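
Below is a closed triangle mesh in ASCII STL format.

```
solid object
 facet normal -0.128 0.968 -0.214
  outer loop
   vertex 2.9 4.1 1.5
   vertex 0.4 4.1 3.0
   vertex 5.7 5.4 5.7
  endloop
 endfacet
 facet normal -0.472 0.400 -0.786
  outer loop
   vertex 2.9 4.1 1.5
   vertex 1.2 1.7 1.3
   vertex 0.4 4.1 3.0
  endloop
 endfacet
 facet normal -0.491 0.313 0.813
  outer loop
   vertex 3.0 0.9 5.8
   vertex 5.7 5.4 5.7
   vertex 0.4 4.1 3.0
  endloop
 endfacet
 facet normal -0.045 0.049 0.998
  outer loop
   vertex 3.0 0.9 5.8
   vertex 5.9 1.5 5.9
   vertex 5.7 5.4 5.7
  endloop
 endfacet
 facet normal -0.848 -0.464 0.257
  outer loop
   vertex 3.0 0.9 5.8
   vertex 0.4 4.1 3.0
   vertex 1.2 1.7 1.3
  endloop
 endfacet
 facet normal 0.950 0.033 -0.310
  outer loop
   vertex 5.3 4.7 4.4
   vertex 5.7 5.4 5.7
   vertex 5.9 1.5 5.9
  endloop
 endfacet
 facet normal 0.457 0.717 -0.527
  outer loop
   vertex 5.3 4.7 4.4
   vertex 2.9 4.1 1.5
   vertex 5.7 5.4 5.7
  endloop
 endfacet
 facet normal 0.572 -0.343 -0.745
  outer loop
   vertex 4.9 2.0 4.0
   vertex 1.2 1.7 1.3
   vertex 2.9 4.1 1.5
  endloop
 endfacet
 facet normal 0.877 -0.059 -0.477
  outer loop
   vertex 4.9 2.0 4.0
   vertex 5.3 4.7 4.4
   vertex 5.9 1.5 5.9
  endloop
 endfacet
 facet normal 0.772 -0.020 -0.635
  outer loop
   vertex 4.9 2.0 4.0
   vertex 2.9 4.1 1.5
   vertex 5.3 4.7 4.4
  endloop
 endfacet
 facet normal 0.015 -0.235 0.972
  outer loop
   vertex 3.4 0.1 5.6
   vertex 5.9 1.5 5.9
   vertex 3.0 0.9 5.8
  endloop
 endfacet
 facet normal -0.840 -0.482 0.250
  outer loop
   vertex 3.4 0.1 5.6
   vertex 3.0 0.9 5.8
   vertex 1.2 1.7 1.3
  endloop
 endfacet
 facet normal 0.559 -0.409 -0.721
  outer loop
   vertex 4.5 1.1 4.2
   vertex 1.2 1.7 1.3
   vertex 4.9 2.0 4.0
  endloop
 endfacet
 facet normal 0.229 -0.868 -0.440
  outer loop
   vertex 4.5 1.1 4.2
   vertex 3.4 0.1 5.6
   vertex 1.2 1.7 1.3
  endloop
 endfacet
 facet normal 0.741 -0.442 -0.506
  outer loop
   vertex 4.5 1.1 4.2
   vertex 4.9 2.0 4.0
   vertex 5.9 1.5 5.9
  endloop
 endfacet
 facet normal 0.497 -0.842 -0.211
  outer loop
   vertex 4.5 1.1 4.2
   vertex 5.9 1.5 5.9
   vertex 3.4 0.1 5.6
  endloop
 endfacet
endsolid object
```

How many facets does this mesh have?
16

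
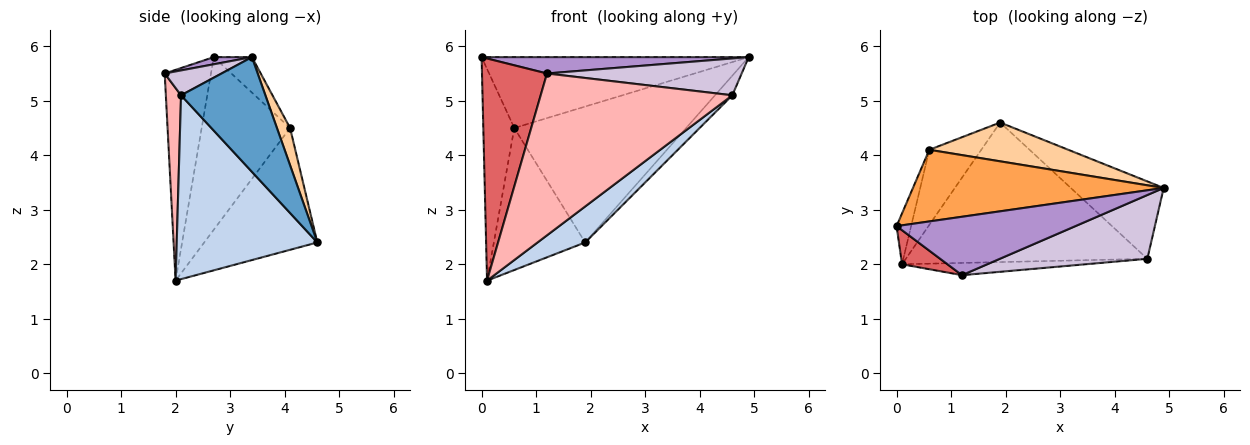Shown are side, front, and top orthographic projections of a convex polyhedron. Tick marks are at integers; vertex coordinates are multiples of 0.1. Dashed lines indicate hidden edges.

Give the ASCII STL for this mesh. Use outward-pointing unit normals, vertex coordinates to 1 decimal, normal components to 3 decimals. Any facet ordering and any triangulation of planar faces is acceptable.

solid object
 facet normal 0.767 0.158 -0.622
  outer loop
   vertex 4.6 2.1 5.1
   vertex 1.9 4.6 2.4
   vertex 4.9 3.4 5.8
  endloop
 endfacet
 facet normal 0.593 -0.201 -0.779
  outer loop
   vertex 4.6 2.1 5.1
   vertex 0.1 2.0 1.7
   vertex 1.9 4.6 2.4
  endloop
 endfacet
 facet normal -0.100 0.700 0.707
  outer loop
   vertex 0.6 4.1 4.5
   vertex 0.0 2.7 5.8
   vertex 4.9 3.4 5.8
  endloop
 endfacet
 facet normal 0.073 0.959 0.274
  outer loop
   vertex 0.6 4.1 4.5
   vertex 4.9 3.4 5.8
   vertex 1.9 4.6 2.4
  endloop
 endfacet
 facet normal -0.941 0.330 -0.079
  outer loop
   vertex 0.6 4.1 4.5
   vertex 0.1 2.0 1.7
   vertex 0.0 2.7 5.8
  endloop
 endfacet
 facet normal -0.738 0.596 -0.315
  outer loop
   vertex 0.6 4.1 4.5
   vertex 1.9 4.6 2.4
   vertex 0.1 2.0 1.7
  endloop
 endfacet
 facet normal -0.575 -0.808 0.124
  outer loop
   vertex 1.2 1.8 5.5
   vertex 0.0 2.7 5.8
   vertex 0.1 2.0 1.7
  endloop
 endfacet
 facet normal 0.079 -0.994 -0.075
  outer loop
   vertex 1.2 1.8 5.5
   vertex 0.1 2.0 1.7
   vertex 4.6 2.1 5.1
  endloop
 endfacet
 facet normal 0.038 -0.269 0.962
  outer loop
   vertex 1.2 1.8 5.5
   vertex 4.9 3.4 5.8
   vertex 0.0 2.7 5.8
  endloop
 endfacet
 facet normal 0.144 -0.495 0.857
  outer loop
   vertex 1.2 1.8 5.5
   vertex 4.6 2.1 5.1
   vertex 4.9 3.4 5.8
  endloop
 endfacet
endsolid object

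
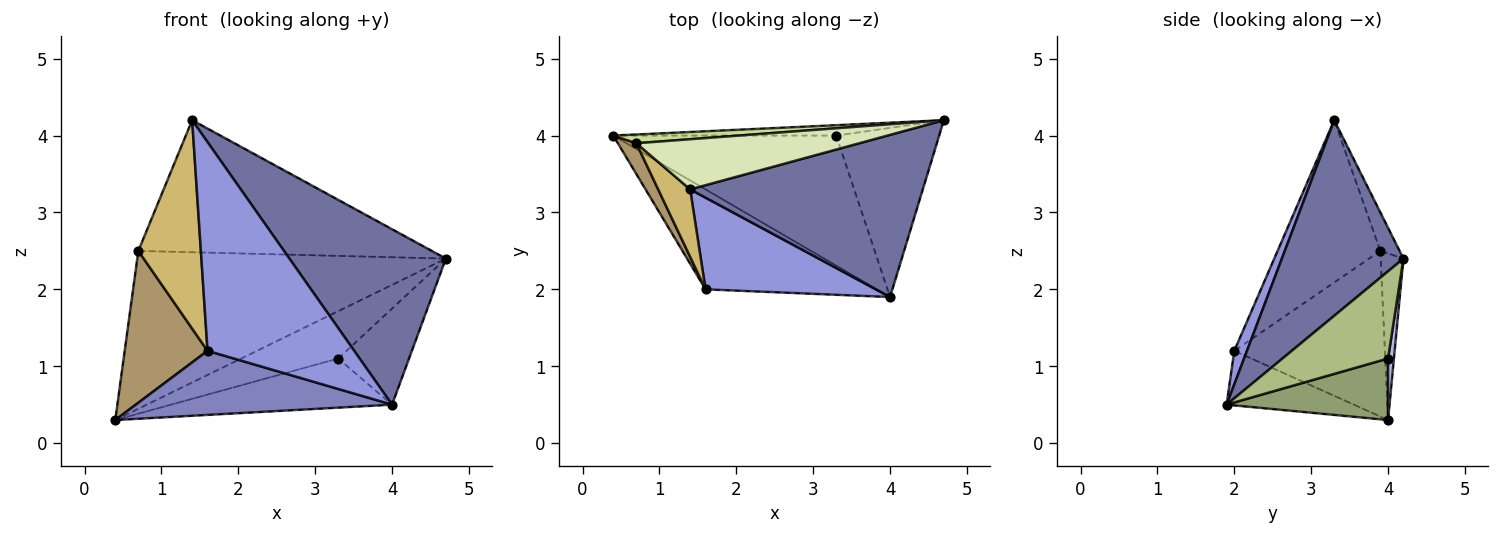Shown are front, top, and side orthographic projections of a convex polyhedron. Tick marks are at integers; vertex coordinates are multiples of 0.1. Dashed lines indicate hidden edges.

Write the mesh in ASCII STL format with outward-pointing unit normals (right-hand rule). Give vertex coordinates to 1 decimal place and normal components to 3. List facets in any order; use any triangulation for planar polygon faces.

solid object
 facet normal 0.496 -0.638 0.590
  outer loop
   vertex 1.4 3.3 4.2
   vertex 4.0 1.9 0.5
   vertex 4.7 4.2 2.4
  endloop
 endfacet
 facet normal -0.259 -0.521 -0.813
  outer loop
   vertex 1.6 2.0 1.2
   vertex 0.4 4.0 0.3
   vertex 4.0 1.9 0.5
  endloop
 endfacet
 facet normal 0.079 -0.913 0.401
  outer loop
   vertex 1.6 2.0 1.2
   vertex 4.0 1.9 0.5
   vertex 1.4 3.3 4.2
  endloop
 endfacet
 facet normal 0.059 0.975 -0.213
  outer loop
   vertex 3.3 4.0 1.1
   vertex 0.4 4.0 0.3
   vertex 4.7 4.2 2.4
  endloop
 endfacet
 facet normal 0.250 0.342 -0.906
  outer loop
   vertex 3.3 4.0 1.1
   vertex 4.0 1.9 0.5
   vertex 0.4 4.0 0.3
  endloop
 endfacet
 facet normal 0.593 0.398 -0.700
  outer loop
   vertex 3.3 4.0 1.1
   vertex 4.7 4.2 2.4
   vertex 4.0 1.9 0.5
  endloop
 endfacet
 facet normal -0.073 0.996 0.055
  outer loop
   vertex 0.7 3.9 2.5
   vertex 4.7 4.2 2.4
   vertex 0.4 4.0 0.3
  endloop
 endfacet
 facet normal -0.061 0.933 0.354
  outer loop
   vertex 0.7 3.9 2.5
   vertex 1.4 3.3 4.2
   vertex 4.7 4.2 2.4
  endloop
 endfacet
 facet normal -0.872 -0.480 0.097
  outer loop
   vertex 0.7 3.9 2.5
   vertex 0.4 4.0 0.3
   vertex 1.6 2.0 1.2
  endloop
 endfacet
 facet normal -0.842 -0.513 0.166
  outer loop
   vertex 0.7 3.9 2.5
   vertex 1.6 2.0 1.2
   vertex 1.4 3.3 4.2
  endloop
 endfacet
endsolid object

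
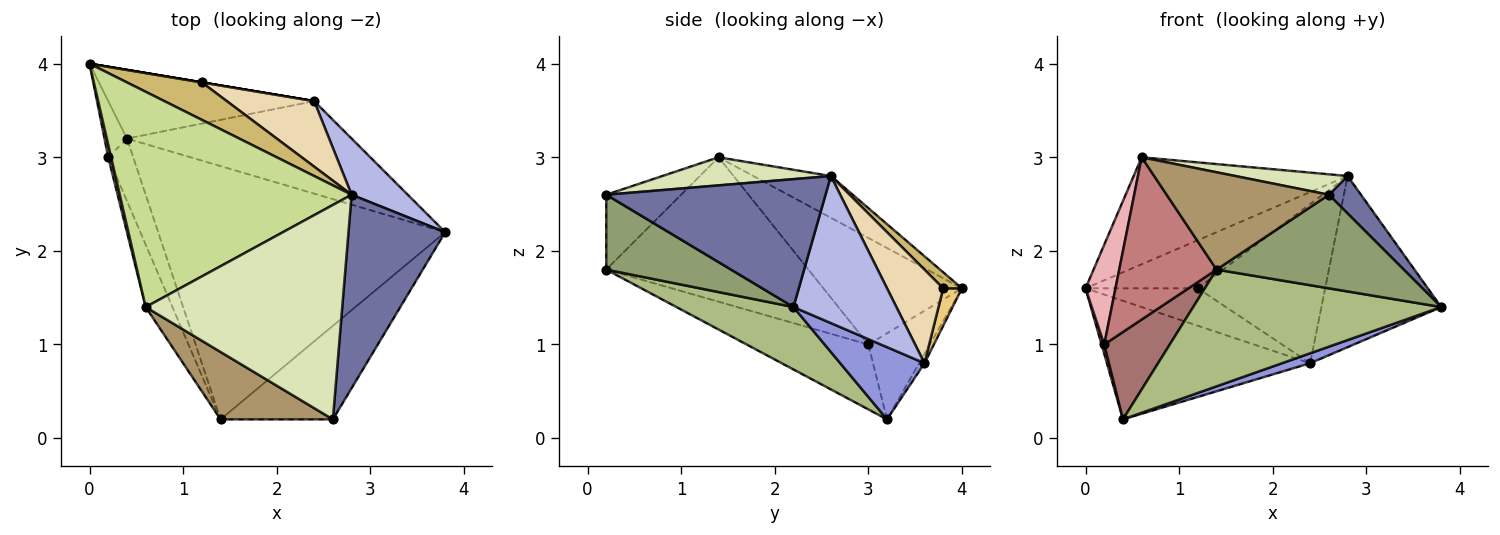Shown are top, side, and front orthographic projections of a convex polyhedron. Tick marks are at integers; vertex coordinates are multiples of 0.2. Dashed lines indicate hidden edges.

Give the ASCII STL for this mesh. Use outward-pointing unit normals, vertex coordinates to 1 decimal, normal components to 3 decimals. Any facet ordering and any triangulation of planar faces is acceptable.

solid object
 facet normal 0.792 -0.116 0.599
  outer loop
   vertex 2.8 2.6 2.8
   vertex 2.6 0.2 2.6
   vertex 3.8 2.2 1.4
  endloop
 endfacet
 facet normal -0.023 0.865 -0.501
  outer loop
   vertex 2.4 3.6 0.8
   vertex 0.4 3.2 0.2
   vertex 0.0 4.0 1.6
  endloop
 endfacet
 facet normal 0.304 -0.101 -0.947
  outer loop
   vertex 2.4 3.6 0.8
   vertex 3.8 2.2 1.4
   vertex 0.4 3.2 0.2
  endloop
 endfacet
 facet normal 0.632 0.736 0.241
  outer loop
   vertex 2.4 3.6 0.8
   vertex 2.8 2.6 2.8
   vertex 3.8 2.2 1.4
  endloop
 endfacet
 facet normal 0.426 -0.640 -0.640
  outer loop
   vertex 1.4 0.2 1.8
   vertex 3.8 2.2 1.4
   vertex 2.6 0.2 2.6
  endloop
 endfacet
 facet normal 0.194 -0.411 -0.891
  outer loop
   vertex 1.4 0.2 1.8
   vertex 0.4 3.2 0.2
   vertex 3.8 2.2 1.4
  endloop
 endfacet
 facet normal -0.159 0.439 0.884
  outer loop
   vertex 0.6 1.4 3.0
   vertex 2.8 2.6 2.8
   vertex 0.0 4.0 1.6
  endloop
 endfacet
 facet normal 0.141 -0.094 0.986
  outer loop
   vertex 0.6 1.4 3.0
   vertex 2.6 0.2 2.6
   vertex 2.8 2.6 2.8
  endloop
 endfacet
 facet normal -0.355 -0.769 0.532
  outer loop
   vertex 0.6 1.4 3.0
   vertex 1.4 0.2 1.8
   vertex 2.6 0.2 2.6
  endloop
 endfacet
 facet normal 0.130 0.783 0.609
  outer loop
   vertex 1.2 3.8 1.6
   vertex 0.0 4.0 1.6
   vertex 2.8 2.6 2.8
  endloop
 endfacet
 facet normal 0.164 0.986 0.000
  outer loop
   vertex 1.2 3.8 1.6
   vertex 2.4 3.6 0.8
   vertex 0.0 4.0 1.6
  endloop
 endfacet
 facet normal 0.378 0.856 0.353
  outer loop
   vertex 1.2 3.8 1.6
   vertex 2.8 2.6 2.8
   vertex 2.4 3.6 0.8
  endloop
 endfacet
 facet normal -0.834 -0.449 -0.321
  outer loop
   vertex 0.2 3.0 1.0
   vertex 0.4 3.2 0.2
   vertex 1.4 0.2 1.8
  endloop
 endfacet
 facet normal -0.889 -0.428 -0.165
  outer loop
   vertex 0.2 3.0 1.0
   vertex 1.4 0.2 1.8
   vertex 0.6 1.4 3.0
  endloop
 endfacet
 facet normal -0.967 -0.042 -0.252
  outer loop
   vertex 0.2 3.0 1.0
   vertex 0.0 4.0 1.6
   vertex 0.4 3.2 0.2
  endloop
 endfacet
 facet normal -0.977 -0.211 0.026
  outer loop
   vertex 0.2 3.0 1.0
   vertex 0.6 1.4 3.0
   vertex 0.0 4.0 1.6
  endloop
 endfacet
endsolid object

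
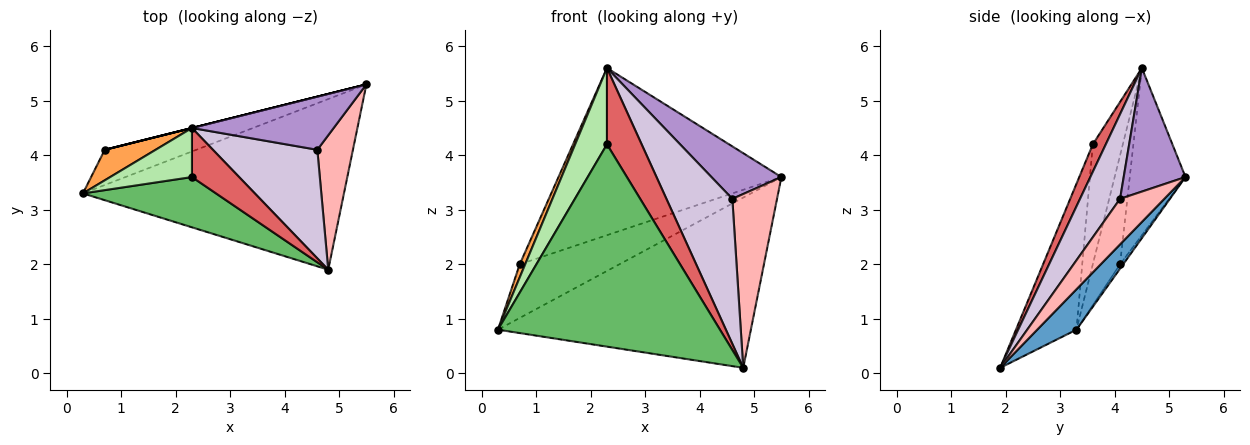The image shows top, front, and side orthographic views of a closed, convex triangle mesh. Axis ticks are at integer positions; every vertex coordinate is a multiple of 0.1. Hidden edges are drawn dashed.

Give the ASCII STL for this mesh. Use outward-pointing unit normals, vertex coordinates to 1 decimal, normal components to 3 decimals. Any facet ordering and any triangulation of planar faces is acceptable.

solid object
 facet normal 0.109 0.702 -0.704
  outer loop
   vertex 4.8 1.9 0.1
   vertex 0.3 3.3 0.8
   vertex 5.5 5.3 3.6
  endloop
 endfacet
 facet normal -0.026 0.836 -0.548
  outer loop
   vertex 0.7 4.1 2.0
   vertex 5.5 5.3 3.6
   vertex 0.3 3.3 0.8
  endloop
 endfacet
 facet normal -0.892 -0.178 0.416
  outer loop
   vertex 0.7 4.1 2.0
   vertex 0.3 3.3 0.8
   vertex 2.3 4.5 5.6
  endloop
 endfacet
 facet normal -0.243 0.970 0.000
  outer loop
   vertex 0.7 4.1 2.0
   vertex 2.3 4.5 5.6
   vertex 5.5 5.3 3.6
  endloop
 endfacet
 facet normal -0.256 -0.938 0.233
  outer loop
   vertex 2.3 3.6 4.2
   vertex 0.3 3.3 0.8
   vertex 4.8 1.9 0.1
  endloop
 endfacet
 facet normal -0.621 -0.659 0.424
  outer loop
   vertex 2.3 3.6 4.2
   vertex 2.3 4.5 5.6
   vertex 0.3 3.3 0.8
  endloop
 endfacet
 facet normal 0.300 -0.802 0.516
  outer loop
   vertex 2.3 3.6 4.2
   vertex 4.8 1.9 0.1
   vertex 2.3 4.5 5.6
  endloop
 endfacet
 facet normal 0.616 -0.623 0.482
  outer loop
   vertex 4.6 4.1 3.2
   vertex 4.8 1.9 0.1
   vertex 5.5 5.3 3.6
  endloop
 endfacet
 facet normal 0.527 -0.597 0.605
  outer loop
   vertex 4.6 4.1 3.2
   vertex 5.5 5.3 3.6
   vertex 2.3 4.5 5.6
  endloop
 endfacet
 facet normal 0.437 -0.720 0.539
  outer loop
   vertex 4.6 4.1 3.2
   vertex 2.3 4.5 5.6
   vertex 4.8 1.9 0.1
  endloop
 endfacet
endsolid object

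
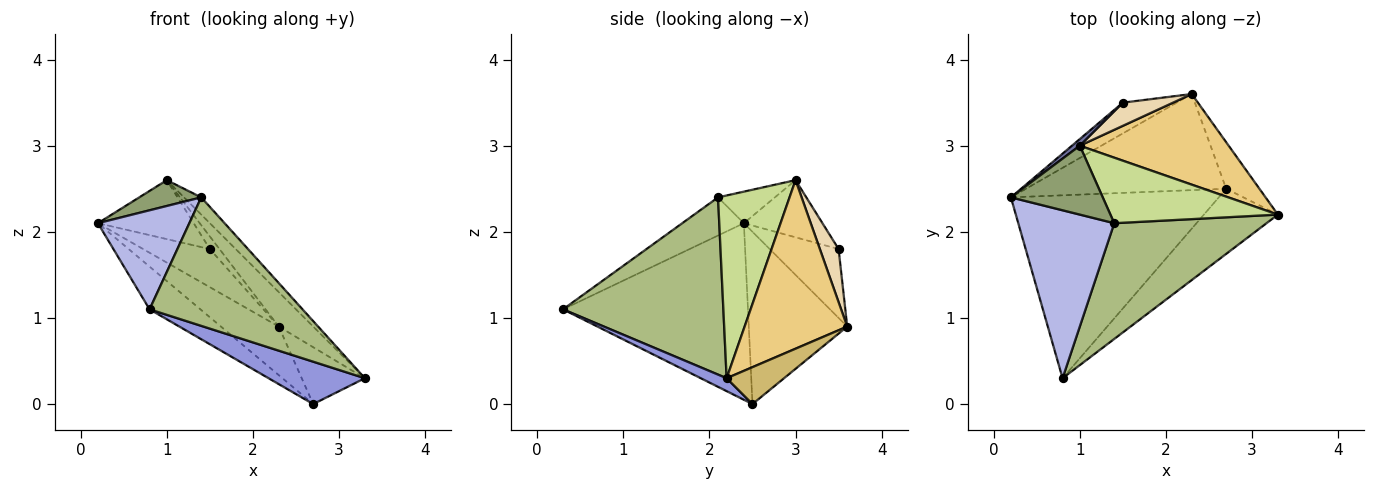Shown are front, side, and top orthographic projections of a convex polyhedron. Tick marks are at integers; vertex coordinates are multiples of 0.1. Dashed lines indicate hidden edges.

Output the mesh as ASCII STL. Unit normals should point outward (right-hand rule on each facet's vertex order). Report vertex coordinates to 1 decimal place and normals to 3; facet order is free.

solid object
 facet normal -0.632 0.770 0.087
  outer loop
   vertex 1.5 3.5 1.8
   vertex 0.2 2.4 2.1
   vertex 1.0 3.0 2.6
  endloop
 endfacet
 facet normal -0.637 0.175 -0.750
  outer loop
   vertex 2.7 2.5 0.0
   vertex 0.8 0.3 1.1
   vertex 0.2 2.4 2.1
  endloop
 endfacet
 facet normal 0.145 -0.540 -0.829
  outer loop
   vertex 2.7 2.5 0.0
   vertex 3.3 2.2 0.3
   vertex 0.8 0.3 1.1
  endloop
 endfacet
 facet normal -0.324 -0.481 0.815
  outer loop
   vertex 1.4 2.1 2.4
   vertex 0.2 2.4 2.1
   vertex 0.8 0.3 1.1
  endloop
 endfacet
 facet normal -0.306 -0.334 0.891
  outer loop
   vertex 1.4 2.1 2.4
   vertex 1.0 3.0 2.6
   vertex 0.2 2.4 2.1
  endloop
 endfacet
 facet normal 0.614 -0.586 0.528
  outer loop
   vertex 1.4 2.1 2.4
   vertex 0.8 0.3 1.1
   vertex 3.3 2.2 0.3
  endloop
 endfacet
 facet normal 0.726 0.175 0.665
  outer loop
   vertex 1.4 2.1 2.4
   vertex 3.3 2.2 0.3
   vertex 1.0 3.0 2.6
  endloop
 endfacet
 facet normal -0.626 0.607 -0.489
  outer loop
   vertex 2.3 3.6 0.9
   vertex 0.2 2.4 2.1
   vertex 1.5 3.5 1.8
  endloop
 endfacet
 facet normal -0.609 0.358 -0.708
  outer loop
   vertex 2.3 3.6 0.9
   vertex 2.7 2.5 0.0
   vertex 0.2 2.4 2.1
  endloop
 endfacet
 facet normal 0.575 0.633 -0.518
  outer loop
   vertex 2.3 3.6 0.9
   vertex 3.3 2.2 0.3
   vertex 2.7 2.5 0.0
  endloop
 endfacet
 facet normal 0.727 0.244 0.642
  outer loop
   vertex 2.3 3.6 0.9
   vertex 1.0 3.0 2.6
   vertex 3.3 2.2 0.3
  endloop
 endfacet
 facet normal 0.681 0.350 0.644
  outer loop
   vertex 2.3 3.6 0.9
   vertex 1.5 3.5 1.8
   vertex 1.0 3.0 2.6
  endloop
 endfacet
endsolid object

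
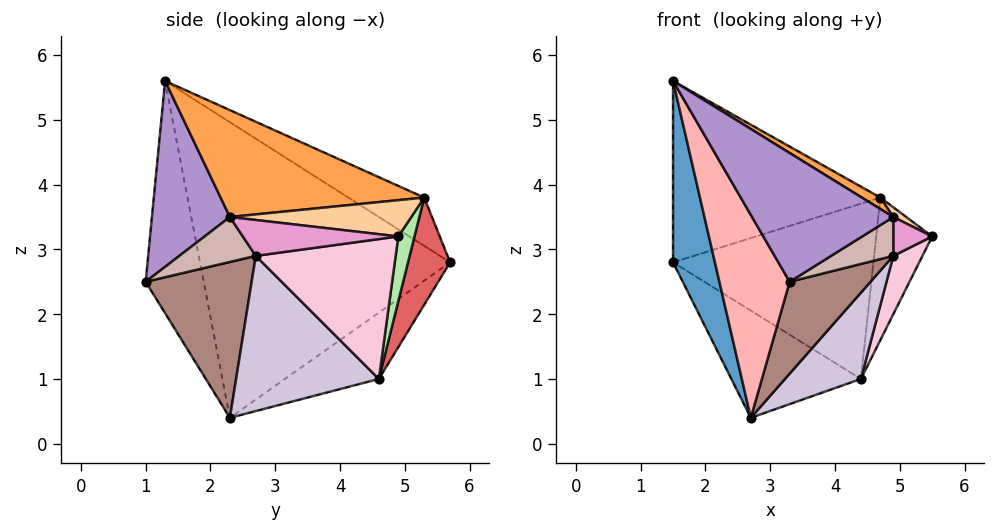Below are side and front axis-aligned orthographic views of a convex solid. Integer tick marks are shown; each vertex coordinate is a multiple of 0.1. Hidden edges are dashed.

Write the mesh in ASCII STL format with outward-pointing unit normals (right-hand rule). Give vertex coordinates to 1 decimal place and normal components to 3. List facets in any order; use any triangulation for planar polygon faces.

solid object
 facet normal -0.955 -0.160 -0.251
  outer loop
   vertex 2.7 2.3 0.4
   vertex 1.5 1.3 5.6
   vertex 1.5 5.7 2.8
  endloop
 endfacet
 facet normal -0.193 0.527 0.828
  outer loop
   vertex 4.7 5.3 3.8
   vertex 1.5 5.7 2.8
   vertex 1.5 1.3 5.6
  endloop
 endfacet
 facet normal 0.535 -0.049 0.843
  outer loop
   vertex 4.7 5.3 3.8
   vertex 1.5 1.3 5.6
   vertex 4.9 2.3 3.5
  endloop
 endfacet
 facet normal 0.586 -0.042 0.809
  outer loop
   vertex 4.7 5.3 3.8
   vertex 4.9 2.3 3.5
   vertex 5.5 4.9 3.2
  endloop
 endfacet
 facet normal -0.335 0.462 -0.821
  outer loop
   vertex 4.4 4.6 1.0
   vertex 2.7 2.3 0.4
   vertex 1.5 5.7 2.8
  endloop
 endfacet
 facet normal 0.268 0.927 -0.261
  outer loop
   vertex 4.4 4.6 1.0
   vertex 4.7 5.3 3.8
   vertex 5.5 4.9 3.2
  endloop
 endfacet
 facet normal 0.199 0.946 -0.258
  outer loop
   vertex 4.4 4.6 1.0
   vertex 1.5 5.7 2.8
   vertex 4.7 5.3 3.8
  endloop
 endfacet
 facet normal -0.611 -0.739 -0.283
  outer loop
   vertex 3.3 1.0 2.5
   vertex 1.5 1.3 5.6
   vertex 2.7 2.3 0.4
  endloop
 endfacet
 facet normal 0.454 -0.822 0.343
  outer loop
   vertex 3.3 1.0 2.5
   vertex 4.9 2.3 3.5
   vertex 1.5 1.3 5.6
  endloop
 endfacet
 facet normal 0.723 -0.384 -0.574
  outer loop
   vertex 4.9 2.7 2.9
   vertex 2.7 2.3 0.4
   vertex 4.4 4.6 1.0
  endloop
 endfacet
 facet normal 0.681 -0.519 -0.516
  outer loop
   vertex 4.9 2.7 2.9
   vertex 3.3 1.0 2.5
   vertex 2.7 2.3 0.4
  endloop
 endfacet
 facet normal 0.715 -0.582 -0.388
  outer loop
   vertex 4.9 2.7 2.9
   vertex 4.9 2.3 3.5
   vertex 3.3 1.0 2.5
  endloop
 endfacet
 facet normal 0.958 -0.239 -0.160
  outer loop
   vertex 4.9 2.7 2.9
   vertex 5.5 4.9 3.2
   vertex 4.9 2.3 3.5
  endloop
 endfacet
 facet normal 0.889 -0.185 -0.419
  outer loop
   vertex 4.9 2.7 2.9
   vertex 4.4 4.6 1.0
   vertex 5.5 4.9 3.2
  endloop
 endfacet
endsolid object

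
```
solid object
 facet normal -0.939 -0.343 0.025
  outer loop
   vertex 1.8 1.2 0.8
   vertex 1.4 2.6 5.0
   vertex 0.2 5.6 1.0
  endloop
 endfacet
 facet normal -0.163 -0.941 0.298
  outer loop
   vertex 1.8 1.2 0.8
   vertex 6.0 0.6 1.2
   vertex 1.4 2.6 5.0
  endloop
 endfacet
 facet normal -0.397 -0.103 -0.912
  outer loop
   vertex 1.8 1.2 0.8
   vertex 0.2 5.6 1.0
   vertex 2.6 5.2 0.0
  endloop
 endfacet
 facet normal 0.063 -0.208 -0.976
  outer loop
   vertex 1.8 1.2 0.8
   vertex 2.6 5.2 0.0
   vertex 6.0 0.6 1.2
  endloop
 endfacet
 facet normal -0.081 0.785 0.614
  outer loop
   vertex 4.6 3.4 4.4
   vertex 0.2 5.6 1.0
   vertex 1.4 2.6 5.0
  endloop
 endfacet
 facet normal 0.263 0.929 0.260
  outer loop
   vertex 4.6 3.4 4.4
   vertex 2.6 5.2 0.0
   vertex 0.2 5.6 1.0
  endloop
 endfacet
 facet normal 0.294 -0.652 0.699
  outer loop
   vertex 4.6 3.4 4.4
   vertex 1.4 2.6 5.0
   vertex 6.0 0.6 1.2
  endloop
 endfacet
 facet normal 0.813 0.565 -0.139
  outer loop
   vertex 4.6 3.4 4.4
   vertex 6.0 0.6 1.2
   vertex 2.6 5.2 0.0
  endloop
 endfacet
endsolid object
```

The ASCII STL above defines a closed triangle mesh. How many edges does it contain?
12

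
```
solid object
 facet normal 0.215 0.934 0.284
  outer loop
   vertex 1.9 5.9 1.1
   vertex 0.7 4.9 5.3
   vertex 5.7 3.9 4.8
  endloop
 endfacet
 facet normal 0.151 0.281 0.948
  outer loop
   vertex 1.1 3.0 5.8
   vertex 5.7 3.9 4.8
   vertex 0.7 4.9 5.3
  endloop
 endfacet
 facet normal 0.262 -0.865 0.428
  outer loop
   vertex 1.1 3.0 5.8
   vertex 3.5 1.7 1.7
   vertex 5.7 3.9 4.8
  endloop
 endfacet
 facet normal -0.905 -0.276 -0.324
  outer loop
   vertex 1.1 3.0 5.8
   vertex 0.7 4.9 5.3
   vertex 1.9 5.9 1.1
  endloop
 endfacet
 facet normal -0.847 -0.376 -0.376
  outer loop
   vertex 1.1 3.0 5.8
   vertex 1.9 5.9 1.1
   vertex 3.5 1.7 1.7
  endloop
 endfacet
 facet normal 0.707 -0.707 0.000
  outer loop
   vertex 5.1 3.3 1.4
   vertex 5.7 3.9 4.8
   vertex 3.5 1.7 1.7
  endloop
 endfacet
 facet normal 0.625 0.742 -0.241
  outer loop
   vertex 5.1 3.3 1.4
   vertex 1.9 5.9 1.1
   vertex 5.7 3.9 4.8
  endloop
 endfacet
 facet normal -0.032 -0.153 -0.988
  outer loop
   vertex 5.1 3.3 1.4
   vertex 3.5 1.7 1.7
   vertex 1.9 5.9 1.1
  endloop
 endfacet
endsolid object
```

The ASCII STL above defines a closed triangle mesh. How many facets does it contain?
8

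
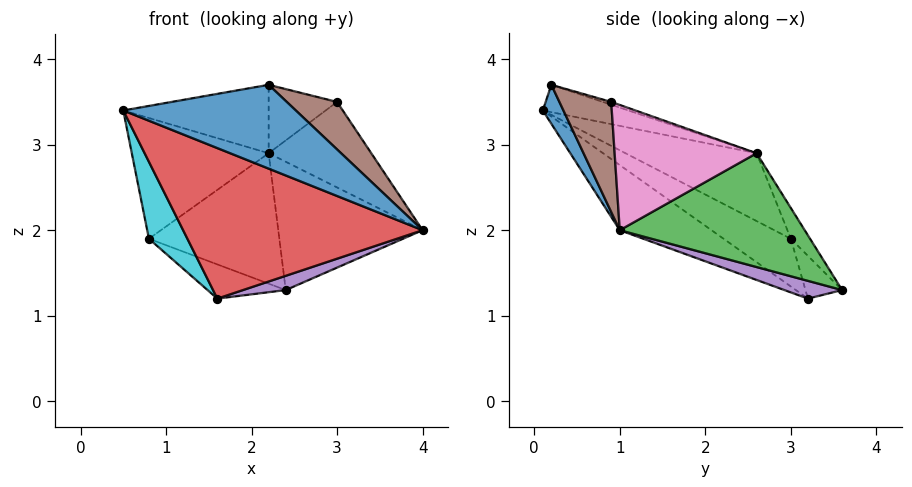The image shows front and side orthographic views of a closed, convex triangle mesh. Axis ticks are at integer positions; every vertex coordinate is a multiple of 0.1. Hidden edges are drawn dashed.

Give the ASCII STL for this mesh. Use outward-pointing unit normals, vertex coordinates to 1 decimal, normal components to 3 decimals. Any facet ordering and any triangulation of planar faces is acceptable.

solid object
 facet normal 0.112 -0.940 -0.323
  outer loop
   vertex 2.2 0.2 3.7
   vertex 0.5 0.1 3.4
   vertex 4.0 1.0 2.0
  endloop
 endfacet
 facet normal -0.183 0.311 0.933
  outer loop
   vertex 2.2 2.6 2.9
   vertex 0.5 0.1 3.4
   vertex 2.2 0.2 3.7
  endloop
 endfacet
 facet normal 0.710 0.554 0.435
  outer loop
   vertex 2.2 2.6 2.9
   vertex 4.0 1.0 2.0
   vertex 2.4 3.6 1.3
  endloop
 endfacet
 facet normal -0.199 -0.519 -0.831
  outer loop
   vertex 1.6 3.2 1.2
   vertex 4.0 1.0 2.0
   vertex 0.5 0.1 3.4
  endloop
 endfacet
 facet normal 0.193 -0.143 -0.971
  outer loop
   vertex 1.6 3.2 1.2
   vertex 2.4 3.6 1.3
   vertex 4.0 1.0 2.0
  endloop
 endfacet
 facet normal 0.659 -0.639 0.396
  outer loop
   vertex 3.0 0.9 3.5
   vertex 2.2 0.2 3.7
   vertex 4.0 1.0 2.0
  endloop
 endfacet
 facet normal 0.701 0.507 0.501
  outer loop
   vertex 3.0 0.9 3.5
   vertex 4.0 1.0 2.0
   vertex 2.2 2.6 2.9
  endloop
 endfacet
 facet normal -0.039 0.316 0.948
  outer loop
   vertex 3.0 0.9 3.5
   vertex 2.2 2.6 2.9
   vertex 2.2 0.2 3.7
  endloop
 endfacet
 facet normal -0.431 0.449 0.783
  outer loop
   vertex 0.8 3.0 1.9
   vertex 0.5 0.1 3.4
   vertex 2.2 2.6 2.9
  endloop
 endfacet
 facet normal -0.574 -0.329 -0.750
  outer loop
   vertex 0.8 3.0 1.9
   vertex 1.6 3.2 1.2
   vertex 0.5 0.1 3.4
  endloop
 endfacet
 facet normal -0.125 0.848 0.515
  outer loop
   vertex 0.8 3.0 1.9
   vertex 2.2 2.6 2.9
   vertex 2.4 3.6 1.3
  endloop
 endfacet
 facet normal -0.414 0.883 -0.221
  outer loop
   vertex 0.8 3.0 1.9
   vertex 2.4 3.6 1.3
   vertex 1.6 3.2 1.2
  endloop
 endfacet
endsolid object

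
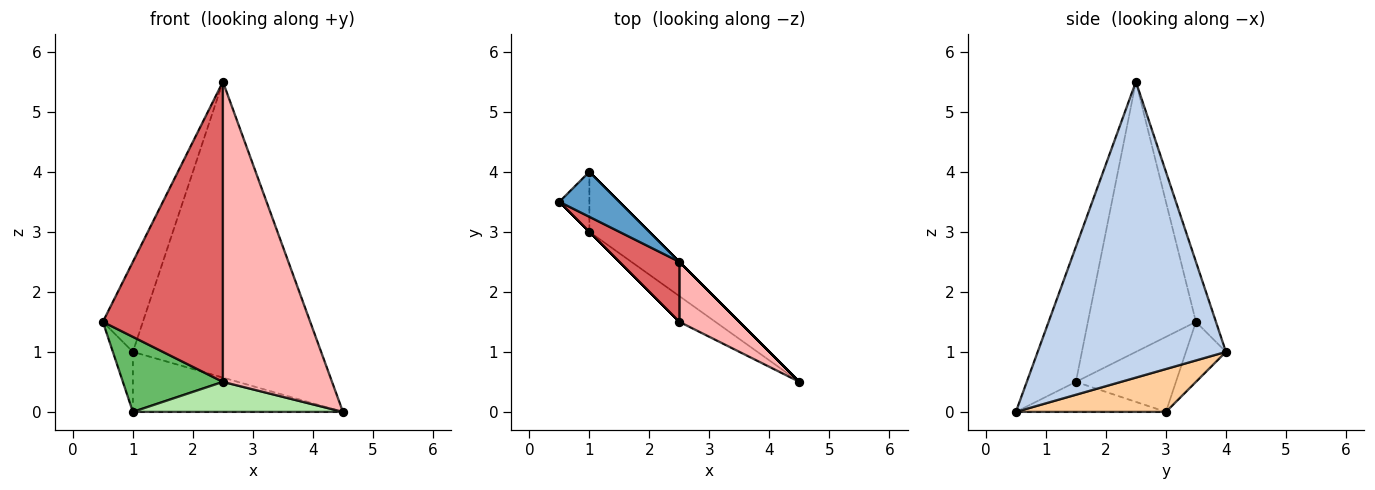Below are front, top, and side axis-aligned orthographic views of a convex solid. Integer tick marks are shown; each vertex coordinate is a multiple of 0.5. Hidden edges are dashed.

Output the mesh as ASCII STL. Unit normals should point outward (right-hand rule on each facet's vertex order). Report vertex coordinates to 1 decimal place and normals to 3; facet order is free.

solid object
 facet normal -0.408 0.816 0.408
  outer loop
   vertex 2.5 2.5 5.5
   vertex 1.0 4.0 1.0
   vertex 0.5 3.5 1.5
  endloop
 endfacet
 facet normal 0.707 0.707 0.000
  outer loop
   vertex 2.5 2.5 5.5
   vertex 4.5 0.5 0.0
   vertex 1.0 4.0 1.0
  endloop
 endfacet
 facet normal -0.816 0.408 -0.408
  outer loop
   vertex 1.0 3.0 0.0
   vertex 0.5 3.5 1.5
   vertex 1.0 4.0 1.0
  endloop
 endfacet
 facet normal 0.451 0.631 -0.631
  outer loop
   vertex 1.0 3.0 0.0
   vertex 1.0 4.0 1.0
   vertex 4.5 0.5 0.0
  endloop
 endfacet
 facet normal -0.707 -0.707 0.000
  outer loop
   vertex 2.5 1.5 0.5
   vertex 0.5 3.5 1.5
   vertex 1.0 3.0 0.0
  endloop
 endfacet
 facet normal -0.477 -0.667 -0.572
  outer loop
   vertex 2.5 1.5 0.5
   vertex 1.0 3.0 0.0
   vertex 4.5 0.5 0.0
  endloop
 endfacet
 facet normal -0.662 -0.735 0.147
  outer loop
   vertex 2.5 1.5 0.5
   vertex 2.5 2.5 5.5
   vertex 0.5 3.5 1.5
  endloop
 endfacet
 facet normal -0.404 -0.897 0.179
  outer loop
   vertex 2.5 1.5 0.5
   vertex 4.5 0.5 0.0
   vertex 2.5 2.5 5.5
  endloop
 endfacet
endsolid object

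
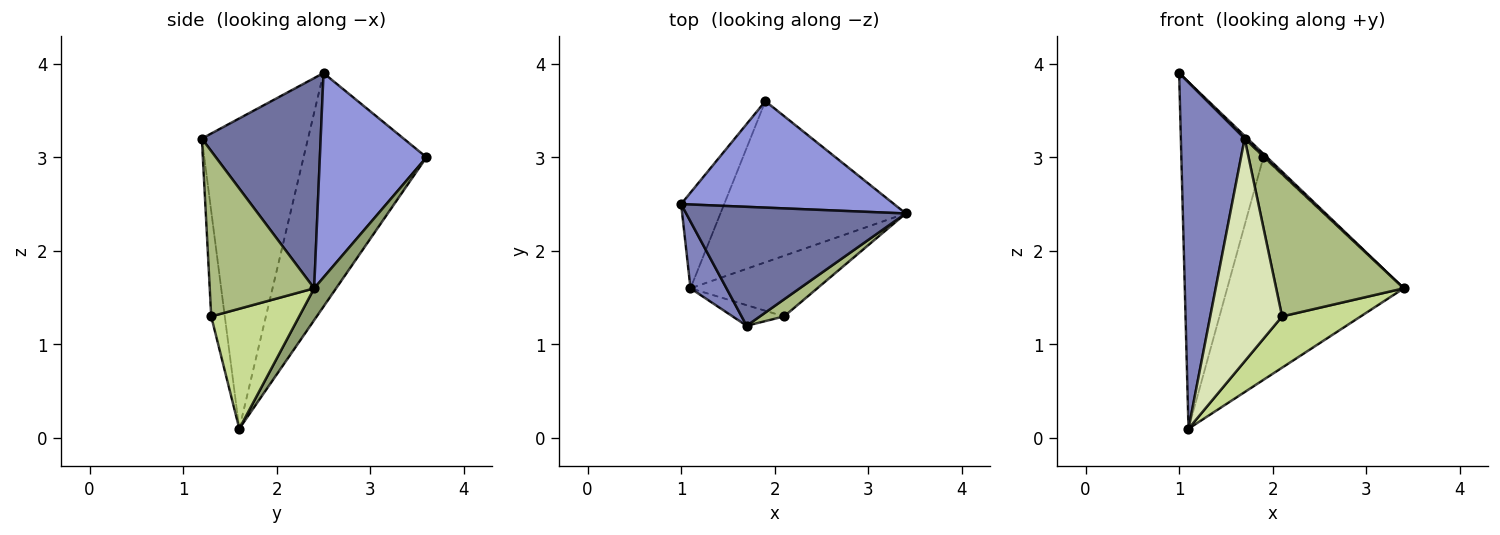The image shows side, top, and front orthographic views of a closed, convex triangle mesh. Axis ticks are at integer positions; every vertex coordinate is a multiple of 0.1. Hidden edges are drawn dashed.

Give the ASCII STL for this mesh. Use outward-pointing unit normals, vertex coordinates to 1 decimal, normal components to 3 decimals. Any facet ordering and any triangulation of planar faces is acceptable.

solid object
 facet normal 0.691 -0.017 0.722
  outer loop
   vertex 1.7 1.2 3.2
   vertex 3.4 2.4 1.6
   vertex 1.0 2.5 3.9
  endloop
 endfacet
 facet normal -0.853 -0.513 0.099
  outer loop
   vertex 1.1 1.6 0.1
   vertex 1.7 1.2 3.2
   vertex 1.0 2.5 3.9
  endloop
 endfacet
 facet normal 0.692 0.024 0.721
  outer loop
   vertex 1.9 3.6 3.0
   vertex 1.0 2.5 3.9
   vertex 3.4 2.4 1.6
  endloop
 endfacet
 facet normal -0.822 0.549 -0.152
  outer loop
   vertex 1.9 3.6 3.0
   vertex 1.1 1.6 0.1
   vertex 1.0 2.5 3.9
  endloop
 endfacet
 facet normal 0.100 0.806 -0.583
  outer loop
   vertex 1.9 3.6 3.0
   vertex 3.4 2.4 1.6
   vertex 1.1 1.6 0.1
  endloop
 endfacet
 facet normal 0.631 -0.771 0.092
  outer loop
   vertex 2.1 1.3 1.3
   vertex 3.4 2.4 1.6
   vertex 1.7 1.2 3.2
  endloop
 endfacet
 facet normal 0.586 -0.523 -0.619
  outer loop
   vertex 2.1 1.3 1.3
   vertex 1.1 1.6 0.1
   vertex 3.4 2.4 1.6
  endloop
 endfacet
 facet normal -0.185 -0.979 -0.090
  outer loop
   vertex 2.1 1.3 1.3
   vertex 1.7 1.2 3.2
   vertex 1.1 1.6 0.1
  endloop
 endfacet
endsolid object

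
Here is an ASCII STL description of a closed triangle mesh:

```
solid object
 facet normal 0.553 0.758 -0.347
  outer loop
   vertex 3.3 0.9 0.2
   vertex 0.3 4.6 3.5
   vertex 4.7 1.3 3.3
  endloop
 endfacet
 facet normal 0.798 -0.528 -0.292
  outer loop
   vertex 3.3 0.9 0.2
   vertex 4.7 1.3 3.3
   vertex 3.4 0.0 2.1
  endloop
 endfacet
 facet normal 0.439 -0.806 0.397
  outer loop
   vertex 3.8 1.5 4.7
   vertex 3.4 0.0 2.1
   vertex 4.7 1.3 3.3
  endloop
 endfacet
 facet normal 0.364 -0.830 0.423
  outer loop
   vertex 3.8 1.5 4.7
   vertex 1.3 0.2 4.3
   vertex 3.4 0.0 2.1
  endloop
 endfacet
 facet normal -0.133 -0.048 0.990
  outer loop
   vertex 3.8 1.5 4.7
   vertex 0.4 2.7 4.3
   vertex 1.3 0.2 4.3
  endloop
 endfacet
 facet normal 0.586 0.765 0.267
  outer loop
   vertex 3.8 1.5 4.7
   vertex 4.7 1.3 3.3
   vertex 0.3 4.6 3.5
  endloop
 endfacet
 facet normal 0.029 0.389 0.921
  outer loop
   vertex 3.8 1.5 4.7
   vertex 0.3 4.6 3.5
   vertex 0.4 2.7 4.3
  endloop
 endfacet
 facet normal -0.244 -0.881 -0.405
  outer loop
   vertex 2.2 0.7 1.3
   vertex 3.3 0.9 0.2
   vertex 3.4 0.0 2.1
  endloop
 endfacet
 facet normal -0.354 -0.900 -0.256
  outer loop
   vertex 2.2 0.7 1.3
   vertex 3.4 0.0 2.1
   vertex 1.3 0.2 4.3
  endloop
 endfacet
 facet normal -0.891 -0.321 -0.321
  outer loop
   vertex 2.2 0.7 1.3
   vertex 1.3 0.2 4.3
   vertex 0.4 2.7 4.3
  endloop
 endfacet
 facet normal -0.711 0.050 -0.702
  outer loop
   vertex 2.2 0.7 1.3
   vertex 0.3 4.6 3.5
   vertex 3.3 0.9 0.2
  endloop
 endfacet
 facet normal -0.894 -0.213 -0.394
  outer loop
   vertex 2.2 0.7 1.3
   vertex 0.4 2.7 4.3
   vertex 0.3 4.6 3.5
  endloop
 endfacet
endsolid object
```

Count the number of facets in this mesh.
12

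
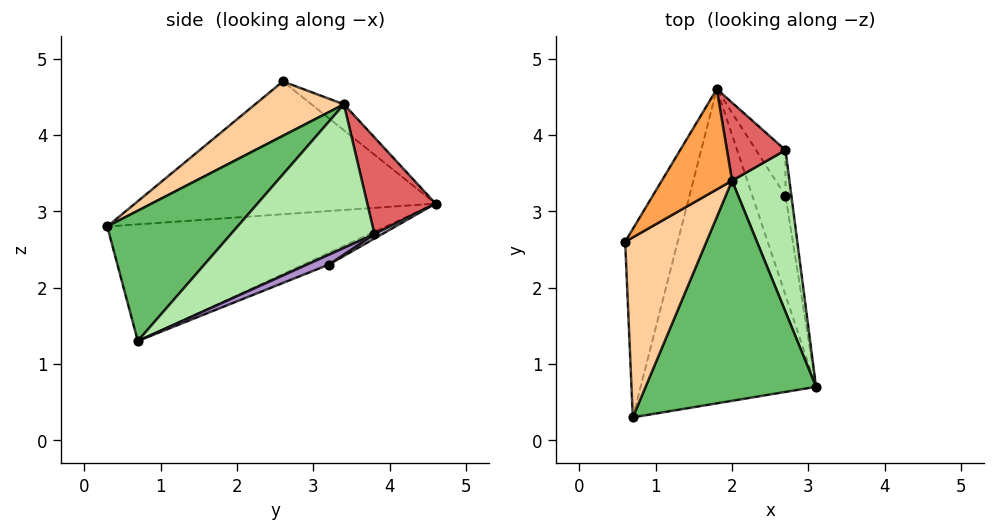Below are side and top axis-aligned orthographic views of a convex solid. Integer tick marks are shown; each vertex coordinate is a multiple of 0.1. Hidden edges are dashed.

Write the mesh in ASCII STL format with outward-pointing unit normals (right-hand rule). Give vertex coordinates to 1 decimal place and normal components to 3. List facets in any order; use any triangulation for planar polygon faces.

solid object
 facet normal -0.899 0.255 -0.356
  outer loop
   vertex 0.7 0.3 2.8
   vertex 0.6 2.6 4.7
   vertex 1.8 4.6 3.1
  endloop
 endfacet
 facet normal -0.543 0.196 -0.817
  outer loop
   vertex 0.7 0.3 2.8
   vertex 1.8 4.6 3.1
   vertex 3.1 0.7 1.3
  endloop
 endfacet
 facet normal -0.250 0.692 0.677
  outer loop
   vertex 2.0 3.4 4.4
   vertex 1.8 4.6 3.1
   vertex 0.6 2.6 4.7
  endloop
 endfacet
 facet normal 0.464 -0.552 0.693
  outer loop
   vertex 2.0 3.4 4.4
   vertex 0.6 2.6 4.7
   vertex 0.7 0.3 2.8
  endloop
 endfacet
 facet normal 0.506 -0.554 0.662
  outer loop
   vertex 2.0 3.4 4.4
   vertex 0.7 0.3 2.8
   vertex 3.1 0.7 1.3
  endloop
 endfacet
 facet normal 0.928 -0.048 0.371
  outer loop
   vertex 2.7 3.8 2.7
   vertex 2.0 3.4 4.4
   vertex 3.1 0.7 1.3
  endloop
 endfacet
 facet normal 0.700 0.575 0.423
  outer loop
   vertex 2.7 3.8 2.7
   vertex 1.8 4.6 3.1
   vertex 2.0 3.4 4.4
  endloop
 endfacet
 facet normal -0.318 0.308 -0.897
  outer loop
   vertex 2.7 3.2 2.3
   vertex 3.1 0.7 1.3
   vertex 1.8 4.6 3.1
  endloop
 endfacet
 facet normal 0.811 0.324 -0.487
  outer loop
   vertex 2.7 3.2 2.3
   vertex 2.7 3.8 2.7
   vertex 3.1 0.7 1.3
  endloop
 endfacet
 facet normal 0.122 0.551 -0.826
  outer loop
   vertex 2.7 3.2 2.3
   vertex 1.8 4.6 3.1
   vertex 2.7 3.8 2.7
  endloop
 endfacet
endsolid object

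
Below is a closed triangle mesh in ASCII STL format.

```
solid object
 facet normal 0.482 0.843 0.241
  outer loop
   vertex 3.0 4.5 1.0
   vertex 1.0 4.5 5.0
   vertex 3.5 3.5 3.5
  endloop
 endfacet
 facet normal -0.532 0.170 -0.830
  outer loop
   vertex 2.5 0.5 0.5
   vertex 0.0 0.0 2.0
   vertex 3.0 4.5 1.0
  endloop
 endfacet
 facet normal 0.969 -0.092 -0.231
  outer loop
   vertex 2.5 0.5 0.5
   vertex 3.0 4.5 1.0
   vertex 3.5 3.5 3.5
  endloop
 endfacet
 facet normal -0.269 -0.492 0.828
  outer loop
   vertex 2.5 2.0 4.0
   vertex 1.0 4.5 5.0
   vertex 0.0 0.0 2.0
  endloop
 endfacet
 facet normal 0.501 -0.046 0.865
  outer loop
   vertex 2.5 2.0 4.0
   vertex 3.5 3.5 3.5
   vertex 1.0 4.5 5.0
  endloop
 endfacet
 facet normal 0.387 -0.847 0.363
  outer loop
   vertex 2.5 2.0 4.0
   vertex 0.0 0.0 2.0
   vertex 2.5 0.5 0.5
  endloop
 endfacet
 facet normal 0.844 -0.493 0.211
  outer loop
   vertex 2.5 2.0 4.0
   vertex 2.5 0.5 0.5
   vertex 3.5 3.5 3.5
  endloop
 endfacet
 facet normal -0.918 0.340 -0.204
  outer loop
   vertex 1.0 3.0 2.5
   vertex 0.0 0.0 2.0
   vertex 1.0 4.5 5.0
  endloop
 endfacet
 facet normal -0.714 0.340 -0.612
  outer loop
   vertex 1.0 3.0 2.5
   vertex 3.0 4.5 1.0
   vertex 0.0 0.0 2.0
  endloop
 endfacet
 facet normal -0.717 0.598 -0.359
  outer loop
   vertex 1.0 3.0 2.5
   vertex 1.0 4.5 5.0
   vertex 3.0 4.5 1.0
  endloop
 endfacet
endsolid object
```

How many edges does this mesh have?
15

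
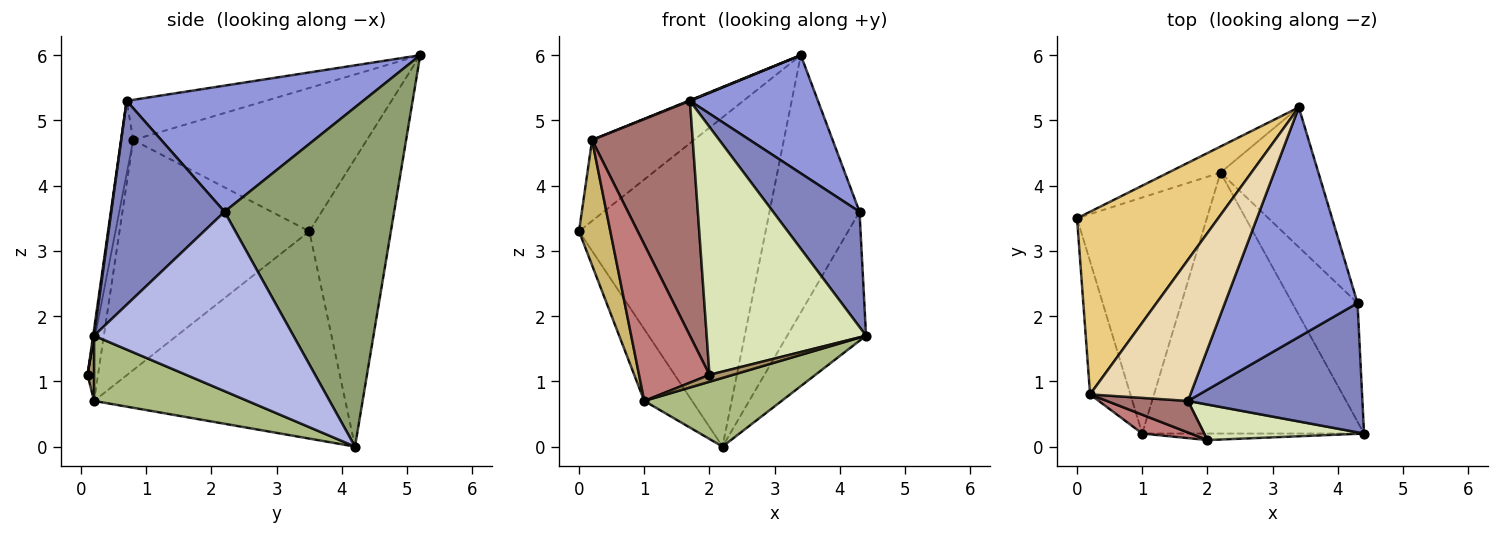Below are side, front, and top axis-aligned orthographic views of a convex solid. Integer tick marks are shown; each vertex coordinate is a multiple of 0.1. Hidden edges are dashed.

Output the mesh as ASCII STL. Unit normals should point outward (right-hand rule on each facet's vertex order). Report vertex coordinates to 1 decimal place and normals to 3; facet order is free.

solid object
 facet normal -0.399 0.914 -0.072
  outer loop
   vertex 2.2 4.2 0.0
   vertex 0.0 3.5 3.3
   vertex 3.4 5.2 6.0
  endloop
 endfacet
 facet normal 0.657 -0.502 0.563
  outer loop
   vertex 4.3 2.2 3.6
   vertex 1.7 0.7 5.3
   vertex 4.4 0.2 1.7
  endloop
 endfacet
 facet normal 0.646 -0.350 0.679
  outer loop
   vertex 4.3 2.2 3.6
   vertex 3.4 5.2 6.0
   vertex 1.7 0.7 5.3
  endloop
 endfacet
 facet normal 0.881 0.348 -0.320
  outer loop
   vertex 4.3 2.2 3.6
   vertex 4.4 0.2 1.7
   vertex 2.2 4.2 0.0
  endloop
 endfacet
 facet normal 0.856 0.454 -0.247
  outer loop
   vertex 4.3 2.2 3.6
   vertex 2.2 4.2 0.0
   vertex 3.4 5.2 6.0
  endloop
 endfacet
 facet normal 0.274 -0.245 -0.930
  outer loop
   vertex 1.0 0.2 0.7
   vertex 2.2 4.2 0.0
   vertex 4.4 0.2 1.7
  endloop
 endfacet
 facet normal -0.837 0.159 -0.524
  outer loop
   vertex 1.0 0.2 0.7
   vertex 0.0 3.5 3.3
   vertex 2.2 4.2 0.0
  endloop
 endfacet
 facet normal 0.006 -0.990 0.142
  outer loop
   vertex 2.0 0.1 1.1
   vertex 4.4 0.2 1.7
   vertex 1.7 0.7 5.3
  endloop
 endfacet
 facet normal 0.198 -0.713 -0.673
  outer loop
   vertex 2.0 0.1 1.1
   vertex 1.0 0.2 0.7
   vertex 4.4 0.2 1.7
  endloop
 endfacet
 facet normal -0.972 -0.160 -0.170
  outer loop
   vertex 0.2 0.8 4.7
   vertex 0.0 3.5 3.3
   vertex 1.0 0.2 0.7
  endloop
 endfacet
 facet normal -0.680 0.297 0.670
  outer loop
   vertex 0.2 0.8 4.7
   vertex 3.4 5.2 6.0
   vertex 0.0 3.5 3.3
  endloop
 endfacet
 facet normal -0.372 -0.004 0.928
  outer loop
   vertex 0.2 0.8 4.7
   vertex 1.7 0.7 5.3
   vertex 3.4 5.2 6.0
  endloop
 endfacet
 facet normal -0.118 -0.984 0.132
  outer loop
   vertex 0.2 0.8 4.7
   vertex 2.0 0.1 1.1
   vertex 1.7 0.7 5.3
  endloop
 endfacet
 facet normal -0.146 -0.982 0.118
  outer loop
   vertex 0.2 0.8 4.7
   vertex 1.0 0.2 0.7
   vertex 2.0 0.1 1.1
  endloop
 endfacet
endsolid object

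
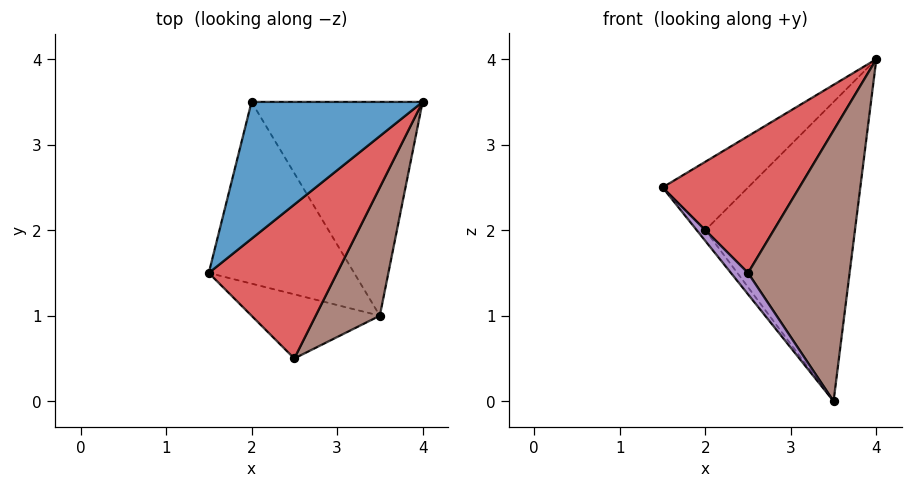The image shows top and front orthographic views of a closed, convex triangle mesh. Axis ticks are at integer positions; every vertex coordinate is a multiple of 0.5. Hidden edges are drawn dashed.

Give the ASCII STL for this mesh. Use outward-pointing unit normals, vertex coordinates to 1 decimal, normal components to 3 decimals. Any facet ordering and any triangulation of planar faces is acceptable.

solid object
 facet normal -0.667 0.333 0.667
  outer loop
   vertex 2.0 3.5 2.0
   vertex 1.5 1.5 2.5
   vertex 4.0 3.5 4.0
  endloop
 endfacet
 facet normal -0.777 0.037 -0.629
  outer loop
   vertex 2.0 3.5 2.0
   vertex 3.5 1.0 0.0
   vertex 1.5 1.5 2.5
  endloop
 endfacet
 facet normal 0.503 0.704 -0.503
  outer loop
   vertex 2.0 3.5 2.0
   vertex 4.0 3.5 4.0
   vertex 3.5 1.0 0.0
  endloop
 endfacet
 facet normal 0.083 -0.662 0.745
  outer loop
   vertex 2.5 0.5 1.5
   vertex 4.0 3.5 4.0
   vertex 1.5 1.5 2.5
  endloop
 endfacet
 facet normal -0.784 -0.196 -0.588
  outer loop
   vertex 2.5 0.5 1.5
   vertex 1.5 1.5 2.5
   vertex 3.5 1.0 0.0
  endloop
 endfacet
 facet normal 0.738 -0.610 0.289
  outer loop
   vertex 2.5 0.5 1.5
   vertex 3.5 1.0 0.0
   vertex 4.0 3.5 4.0
  endloop
 endfacet
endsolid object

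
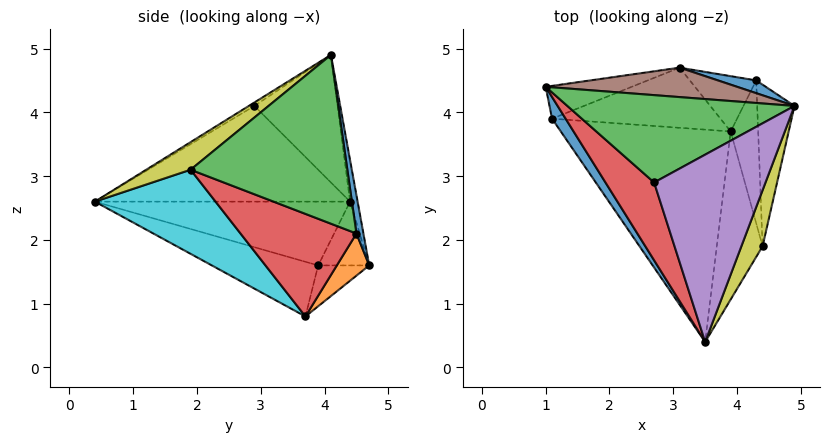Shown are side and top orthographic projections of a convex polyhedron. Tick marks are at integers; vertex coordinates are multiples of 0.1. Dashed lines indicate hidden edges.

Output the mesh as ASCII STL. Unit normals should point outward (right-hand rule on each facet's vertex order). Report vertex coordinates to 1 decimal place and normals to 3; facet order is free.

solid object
 facet normal -0.835 -0.522 0.177
  outer loop
   vertex 1.1 3.9 1.6
   vertex 3.5 0.4 2.6
   vertex 1.0 4.4 2.6
  endloop
 endfacet
 facet normal -0.276 -0.434 -0.857
  outer loop
   vertex 1.1 3.9 1.6
   vertex 3.9 3.7 0.8
   vertex 3.5 0.4 2.6
  endloop
 endfacet
 facet normal -0.467 0.302 0.831
  outer loop
   vertex 2.7 2.9 4.1
   vertex 4.9 4.1 4.9
   vertex 1.0 4.4 2.6
  endloop
 endfacet
 facet normal -0.779 -0.487 0.396
  outer loop
   vertex 2.7 2.9 4.1
   vertex 1.0 4.4 2.6
   vertex 3.5 0.4 2.6
  endloop
 endfacet
 facet normal -0.026 -0.521 0.853
  outer loop
   vertex 2.7 2.9 4.1
   vertex 3.5 0.4 2.6
   vertex 4.9 4.1 4.9
  endloop
 endfacet
 facet normal -0.044 0.978 0.202
  outer loop
   vertex 3.1 4.7 1.6
   vertex 1.0 4.4 2.6
   vertex 4.9 4.1 4.9
  endloop
 endfacet
 facet normal -0.332 0.830 -0.448
  outer loop
   vertex 3.1 4.7 1.6
   vertex 1.1 3.9 1.6
   vertex 1.0 4.4 2.6
  endloop
 endfacet
 facet normal -0.203 0.508 -0.837
  outer loop
   vertex 3.1 4.7 1.6
   vertex 3.9 3.7 0.8
   vertex 1.1 3.9 1.6
  endloop
 endfacet
 facet normal 0.656 -0.562 0.504
  outer loop
   vertex 4.4 1.9 3.1
   vertex 4.9 4.1 4.9
   vertex 3.5 0.4 2.6
  endloop
 endfacet
 facet normal 0.824 -0.345 -0.449
  outer loop
   vertex 4.4 1.9 3.1
   vertex 3.5 0.4 2.6
   vertex 3.9 3.7 0.8
  endloop
 endfacet
 facet normal 0.116 0.986 0.116
  outer loop
   vertex 4.3 4.5 2.1
   vertex 3.1 4.7 1.6
   vertex 4.9 4.1 4.9
  endloop
 endfacet
 facet normal 0.360 0.741 -0.567
  outer loop
   vertex 4.3 4.5 2.1
   vertex 3.9 3.7 0.8
   vertex 3.1 4.7 1.6
  endloop
 endfacet
 facet normal 0.975 -0.045 -0.216
  outer loop
   vertex 4.3 4.5 2.1
   vertex 4.9 4.1 4.9
   vertex 4.4 1.9 3.1
  endloop
 endfacet
 facet normal 0.964 -0.062 -0.258
  outer loop
   vertex 4.3 4.5 2.1
   vertex 4.4 1.9 3.1
   vertex 3.9 3.7 0.8
  endloop
 endfacet
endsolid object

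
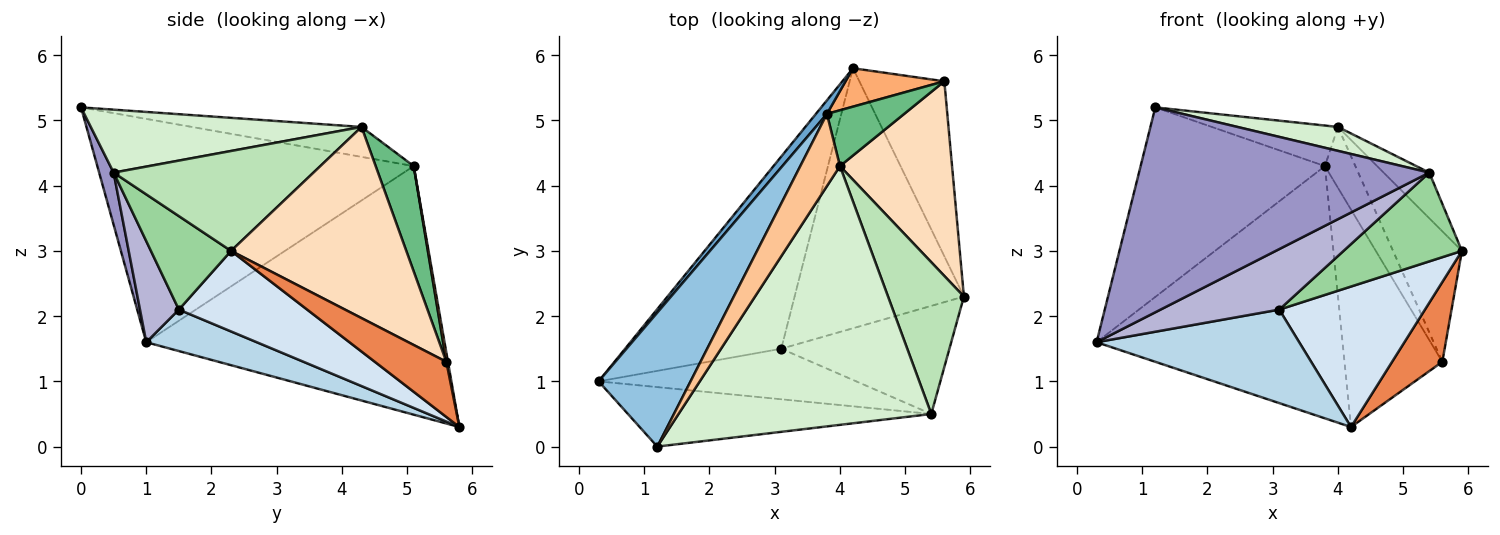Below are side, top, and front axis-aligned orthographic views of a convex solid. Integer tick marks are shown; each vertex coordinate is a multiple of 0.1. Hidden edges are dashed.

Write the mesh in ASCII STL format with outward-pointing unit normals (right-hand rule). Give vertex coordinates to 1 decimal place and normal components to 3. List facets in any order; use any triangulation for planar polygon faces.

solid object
 facet normal -0.771 0.636 0.034
  outer loop
   vertex 3.8 5.1 4.3
   vertex 4.2 5.8 0.3
   vertex 0.3 1.0 1.6
  endloop
 endfacet
 facet normal -0.814 0.474 0.335
  outer loop
   vertex 3.8 5.1 4.3
   vertex 0.3 1.0 1.6
   vertex 1.2 0.0 5.2
  endloop
 endfacet
 facet normal 0.232 -0.426 -0.875
  outer loop
   vertex 3.1 1.5 2.1
   vertex 0.3 1.0 1.6
   vertex 4.2 5.8 0.3
  endloop
 endfacet
 facet normal 0.386 -0.438 -0.812
  outer loop
   vertex 3.1 1.5 2.1
   vertex 4.2 5.8 0.3
   vertex 5.9 2.3 3.0
  endloop
 endfacet
 facet normal 0.509 -0.357 -0.783
  outer loop
   vertex 5.6 5.6 1.3
   vertex 5.9 2.3 3.0
   vertex 4.2 5.8 0.3
  endloop
 endfacet
 facet normal 0.016 0.985 0.174
  outer loop
   vertex 5.6 5.6 1.3
   vertex 4.2 5.8 0.3
   vertex 3.8 5.1 4.3
  endloop
 endfacet
 facet normal -0.550 0.409 0.728
  outer loop
   vertex 4.0 4.3 4.9
   vertex 3.8 5.1 4.3
   vertex 1.2 0.0 5.2
  endloop
 endfacet
 facet normal 0.817 0.321 0.479
  outer loop
   vertex 4.0 4.3 4.9
   vertex 5.9 2.3 3.0
   vertex 5.6 5.6 1.3
  endloop
 endfacet
 facet normal 0.678 0.542 0.497
  outer loop
   vertex 4.0 4.3 4.9
   vertex 5.6 5.6 1.3
   vertex 3.8 5.1 4.3
  endloop
 endfacet
 facet normal 0.395 -0.583 -0.710
  outer loop
   vertex 5.4 0.5 4.2
   vertex 3.1 1.5 2.1
   vertex 5.9 2.3 3.0
  endloop
 endfacet
 facet normal 0.784 0.179 0.595
  outer loop
   vertex 5.4 0.5 4.2
   vertex 5.9 2.3 3.0
   vertex 4.0 4.3 4.9
  endloop
 endfacet
 facet normal 0.241 -0.089 0.966
  outer loop
   vertex 5.4 0.5 4.2
   vertex 4.0 4.3 4.9
   vertex 1.2 0.0 5.2
  endloop
 endfacet
 facet normal 0.048 -0.959 -0.278
  outer loop
   vertex 5.4 0.5 4.2
   vertex 1.2 0.0 5.2
   vertex 0.3 1.0 1.6
  endloop
 endfacet
 facet normal 0.244 -0.744 -0.622
  outer loop
   vertex 5.4 0.5 4.2
   vertex 0.3 1.0 1.6
   vertex 3.1 1.5 2.1
  endloop
 endfacet
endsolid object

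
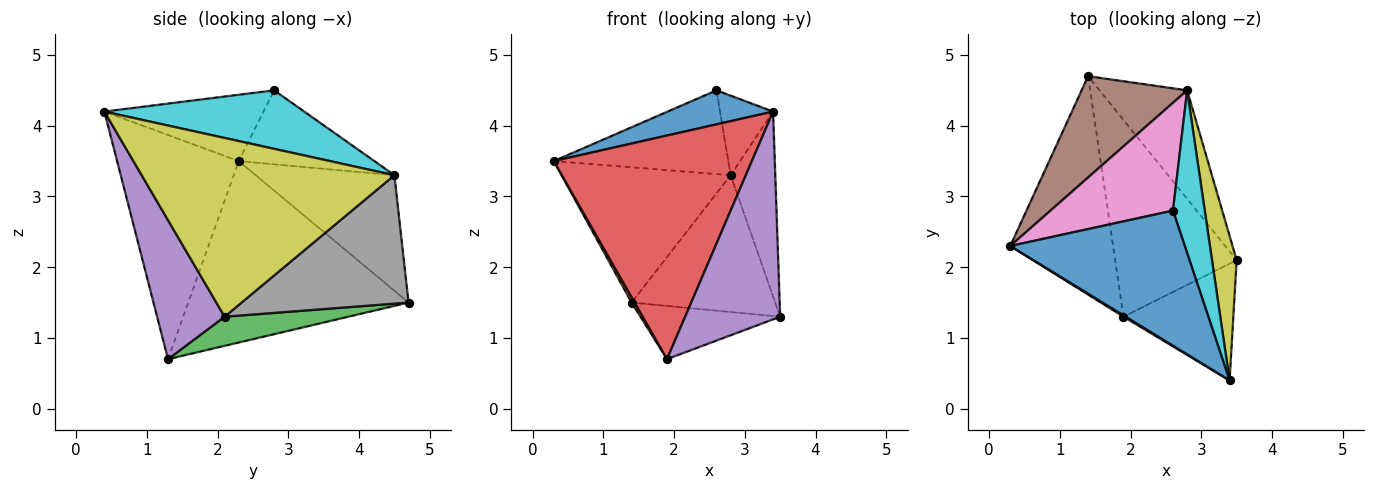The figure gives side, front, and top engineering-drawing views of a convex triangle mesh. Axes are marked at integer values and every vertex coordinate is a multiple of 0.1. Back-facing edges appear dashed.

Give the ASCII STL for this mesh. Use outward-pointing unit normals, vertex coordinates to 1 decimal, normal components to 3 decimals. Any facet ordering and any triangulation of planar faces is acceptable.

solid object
 facet normal -0.346 -0.229 0.910
  outer loop
   vertex 3.4 0.4 4.2
   vertex 2.6 2.8 4.5
   vertex 0.3 2.3 3.5
  endloop
 endfacet
 facet normal -0.870 -0.012 -0.493
  outer loop
   vertex 1.9 1.3 0.7
   vertex 0.3 2.3 3.5
   vertex 1.4 4.7 1.5
  endloop
 endfacet
 facet normal 0.225 0.254 -0.940
  outer loop
   vertex 1.9 1.3 0.7
   vertex 1.4 4.7 1.5
   vertex 3.5 2.1 1.3
  endloop
 endfacet
 facet normal -0.523 -0.852 0.005
  outer loop
   vertex 1.9 1.3 0.7
   vertex 3.4 0.4 4.2
   vertex 0.3 2.3 3.5
  endloop
 endfacet
 facet normal 0.527 -0.741 -0.416
  outer loop
   vertex 1.9 1.3 0.7
   vertex 3.5 2.1 1.3
   vertex 3.4 0.4 4.2
  endloop
 endfacet
 facet normal -0.549 0.669 0.501
  outer loop
   vertex 2.8 4.5 3.3
   vertex 1.4 4.7 1.5
   vertex 0.3 2.3 3.5
  endloop
 endfacet
 facet normal -0.430 0.554 0.713
  outer loop
   vertex 2.8 4.5 3.3
   vertex 0.3 2.3 3.5
   vertex 2.6 2.8 4.5
  endloop
 endfacet
 facet normal 0.673 0.579 -0.459
  outer loop
   vertex 2.8 4.5 3.3
   vertex 3.5 2.1 1.3
   vertex 1.4 4.7 1.5
  endloop
 endfacet
 facet normal 0.976 0.172 0.135
  outer loop
   vertex 2.8 4.5 3.3
   vertex 3.4 0.4 4.2
   vertex 3.5 2.1 1.3
  endloop
 endfacet
 facet normal 0.856 0.227 0.465
  outer loop
   vertex 2.8 4.5 3.3
   vertex 2.6 2.8 4.5
   vertex 3.4 0.4 4.2
  endloop
 endfacet
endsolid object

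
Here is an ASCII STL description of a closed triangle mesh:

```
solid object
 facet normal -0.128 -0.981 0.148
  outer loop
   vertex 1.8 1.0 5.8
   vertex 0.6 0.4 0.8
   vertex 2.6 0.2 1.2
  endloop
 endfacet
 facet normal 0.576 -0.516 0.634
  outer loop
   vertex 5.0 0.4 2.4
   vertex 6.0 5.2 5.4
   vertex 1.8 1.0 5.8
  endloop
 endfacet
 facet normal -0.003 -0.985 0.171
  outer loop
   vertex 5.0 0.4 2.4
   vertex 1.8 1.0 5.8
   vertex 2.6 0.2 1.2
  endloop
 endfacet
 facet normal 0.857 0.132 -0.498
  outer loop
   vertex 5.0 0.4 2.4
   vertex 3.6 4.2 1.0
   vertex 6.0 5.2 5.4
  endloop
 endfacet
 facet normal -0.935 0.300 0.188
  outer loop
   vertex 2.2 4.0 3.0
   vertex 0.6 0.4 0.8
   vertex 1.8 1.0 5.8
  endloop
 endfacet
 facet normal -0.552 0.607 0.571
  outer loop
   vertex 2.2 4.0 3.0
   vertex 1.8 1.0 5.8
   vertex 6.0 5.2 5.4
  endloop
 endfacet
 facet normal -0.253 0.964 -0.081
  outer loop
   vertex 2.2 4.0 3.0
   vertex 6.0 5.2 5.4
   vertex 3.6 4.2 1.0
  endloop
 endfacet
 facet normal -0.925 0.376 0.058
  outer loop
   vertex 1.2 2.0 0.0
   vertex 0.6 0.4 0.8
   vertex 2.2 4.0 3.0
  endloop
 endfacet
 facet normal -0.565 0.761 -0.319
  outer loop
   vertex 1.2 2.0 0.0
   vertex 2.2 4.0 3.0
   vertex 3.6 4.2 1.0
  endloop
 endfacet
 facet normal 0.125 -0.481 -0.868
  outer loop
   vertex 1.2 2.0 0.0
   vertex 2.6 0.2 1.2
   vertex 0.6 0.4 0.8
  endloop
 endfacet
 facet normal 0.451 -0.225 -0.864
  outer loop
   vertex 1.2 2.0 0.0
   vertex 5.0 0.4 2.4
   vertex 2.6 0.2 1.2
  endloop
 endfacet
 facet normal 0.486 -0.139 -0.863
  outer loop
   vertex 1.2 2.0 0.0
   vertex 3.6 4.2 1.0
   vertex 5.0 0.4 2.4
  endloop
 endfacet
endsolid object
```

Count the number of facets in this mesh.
12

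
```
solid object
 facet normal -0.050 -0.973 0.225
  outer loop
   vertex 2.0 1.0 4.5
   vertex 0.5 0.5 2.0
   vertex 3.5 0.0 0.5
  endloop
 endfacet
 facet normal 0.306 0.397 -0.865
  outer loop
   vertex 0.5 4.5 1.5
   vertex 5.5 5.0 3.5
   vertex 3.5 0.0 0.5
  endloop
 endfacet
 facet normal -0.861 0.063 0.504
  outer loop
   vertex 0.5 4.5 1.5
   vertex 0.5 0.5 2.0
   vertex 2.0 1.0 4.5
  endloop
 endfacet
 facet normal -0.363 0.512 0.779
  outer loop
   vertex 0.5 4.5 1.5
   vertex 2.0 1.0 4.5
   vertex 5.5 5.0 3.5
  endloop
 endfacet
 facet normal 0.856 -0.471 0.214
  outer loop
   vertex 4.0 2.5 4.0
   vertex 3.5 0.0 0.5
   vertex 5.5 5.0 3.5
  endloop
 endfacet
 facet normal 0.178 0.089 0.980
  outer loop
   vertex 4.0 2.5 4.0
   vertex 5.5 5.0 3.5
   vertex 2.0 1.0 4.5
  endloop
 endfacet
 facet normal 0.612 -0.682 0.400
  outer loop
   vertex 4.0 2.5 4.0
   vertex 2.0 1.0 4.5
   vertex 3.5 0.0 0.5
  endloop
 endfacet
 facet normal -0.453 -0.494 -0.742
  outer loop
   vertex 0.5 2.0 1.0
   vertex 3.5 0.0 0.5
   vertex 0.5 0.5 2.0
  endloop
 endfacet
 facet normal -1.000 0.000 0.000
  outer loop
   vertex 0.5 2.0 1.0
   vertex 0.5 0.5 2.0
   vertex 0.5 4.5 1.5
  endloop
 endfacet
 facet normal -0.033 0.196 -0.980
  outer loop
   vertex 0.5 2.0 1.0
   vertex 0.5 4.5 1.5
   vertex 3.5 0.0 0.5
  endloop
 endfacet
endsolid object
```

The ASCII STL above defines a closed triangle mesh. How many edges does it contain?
15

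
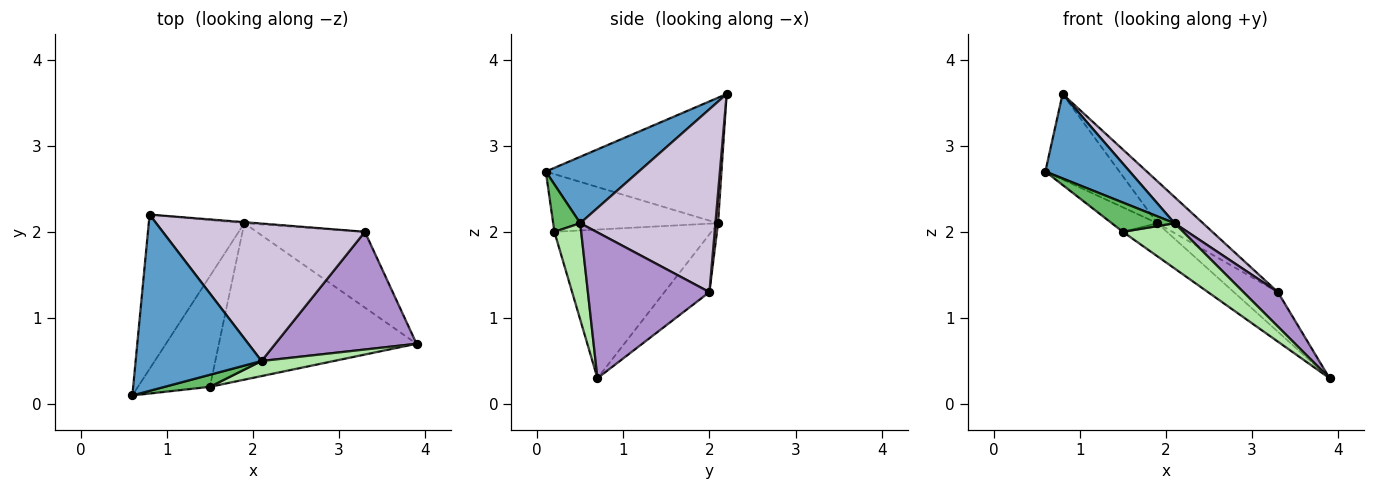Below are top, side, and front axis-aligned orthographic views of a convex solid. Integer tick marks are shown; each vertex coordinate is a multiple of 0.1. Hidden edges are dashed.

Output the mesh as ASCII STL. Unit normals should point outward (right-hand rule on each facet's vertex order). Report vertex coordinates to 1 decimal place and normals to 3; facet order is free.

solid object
 facet normal 0.430 -0.390 0.814
  outer loop
   vertex 2.1 0.5 2.1
   vertex 0.8 2.2 3.6
   vertex 0.6 0.1 2.7
  endloop
 endfacet
 facet normal -0.754 0.318 -0.574
  outer loop
   vertex 1.9 2.1 2.1
   vertex 0.6 0.1 2.7
   vertex 0.8 2.2 3.6
  endloop
 endfacet
 facet normal -0.617 0.170 -0.769
  outer loop
   vertex 1.5 0.2 2.0
   vertex 0.6 0.1 2.7
   vertex 1.9 2.1 2.1
  endloop
 endfacet
 facet normal -0.593 0.166 -0.788
  outer loop
   vertex 1.5 0.2 2.0
   vertex 1.9 2.1 2.1
   vertex 3.9 0.7 0.3
  endloop
 endfacet
 facet normal 0.370 -0.859 0.354
  outer loop
   vertex 1.5 0.2 2.0
   vertex 2.1 0.5 2.1
   vertex 0.6 0.1 2.7
  endloop
 endfacet
 facet normal 0.389 -0.874 0.291
  outer loop
   vertex 1.5 0.2 2.0
   vertex 3.9 0.7 0.3
   vertex 2.1 0.5 2.1
  endloop
 endfacet
 facet normal -0.428 0.419 -0.801
  outer loop
   vertex 3.3 2.0 1.3
   vertex 3.9 0.7 0.3
   vertex 1.9 2.1 2.1
  endloop
 endfacet
 facet normal 0.057 0.998 -0.025
  outer loop
   vertex 3.3 2.0 1.3
   vertex 1.9 2.1 2.1
   vertex 0.8 2.2 3.6
  endloop
 endfacet
 facet normal 0.704 -0.200 0.682
  outer loop
   vertex 3.3 2.0 1.3
   vertex 2.1 0.5 2.1
   vertex 3.9 0.7 0.3
  endloop
 endfacet
 facet normal 0.664 -0.140 0.734
  outer loop
   vertex 3.3 2.0 1.3
   vertex 0.8 2.2 3.6
   vertex 2.1 0.5 2.1
  endloop
 endfacet
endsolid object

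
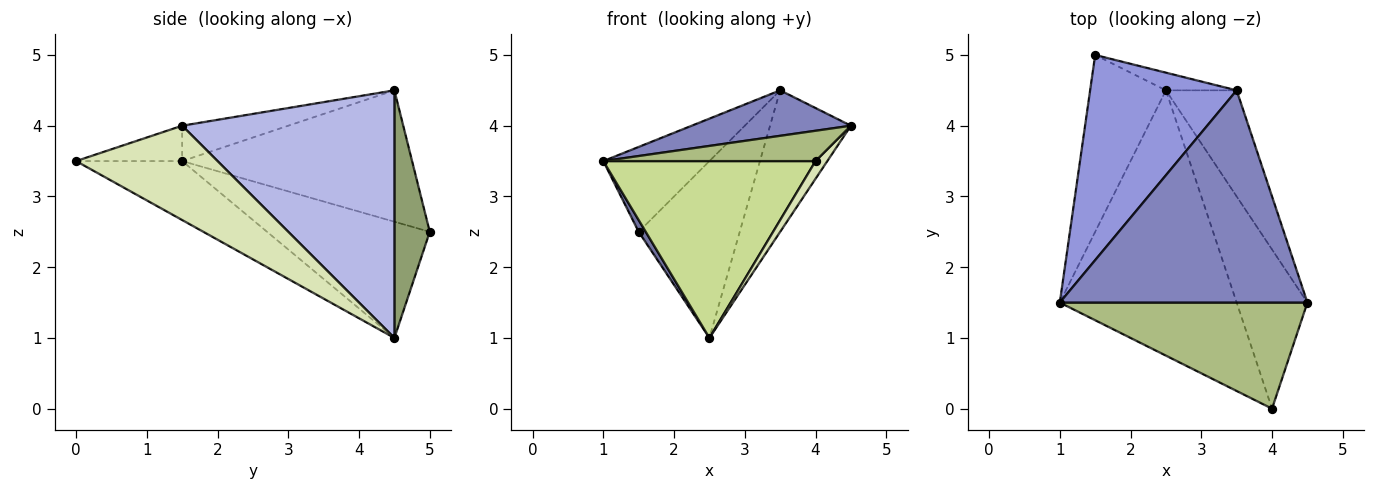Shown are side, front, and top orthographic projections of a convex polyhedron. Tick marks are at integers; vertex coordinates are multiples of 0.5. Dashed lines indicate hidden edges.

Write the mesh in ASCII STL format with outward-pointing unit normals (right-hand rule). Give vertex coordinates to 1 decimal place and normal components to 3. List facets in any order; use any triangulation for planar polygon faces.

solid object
 facet normal -0.837 -0.036 -0.546
  outer loop
   vertex 2.5 4.5 1.0
   vertex 1.0 1.5 3.5
   vertex 1.5 5.0 2.5
  endloop
 endfacet
 facet normal -0.138 -0.208 0.968
  outer loop
   vertex 3.5 4.5 4.5
   vertex 1.0 1.5 3.5
   vertex 4.5 1.5 4.0
  endloop
 endfacet
 facet normal -0.638 0.294 0.712
  outer loop
   vertex 3.5 4.5 4.5
   vertex 1.5 5.0 2.5
   vertex 1.0 1.5 3.5
  endloop
 endfacet
 facet normal 0.903 0.344 -0.258
  outer loop
   vertex 3.5 4.5 4.5
   vertex 4.5 1.5 4.0
   vertex 2.5 4.5 1.0
  endloop
 endfacet
 facet normal 0.329 0.940 -0.094
  outer loop
   vertex 3.5 4.5 4.5
   vertex 2.5 4.5 1.0
   vertex 1.5 5.0 2.5
  endloop
 endfacet
 facet normal -0.136 -0.272 0.953
  outer loop
   vertex 4.0 0.0 3.5
   vertex 4.5 1.5 4.0
   vertex 1.0 1.5 3.5
  endloop
 endfacet
 facet normal -0.267 -0.535 -0.802
  outer loop
   vertex 4.0 0.0 3.5
   vertex 1.0 1.5 3.5
   vertex 2.5 4.5 1.0
  endloop
 endfacet
 facet normal 0.798 -0.067 -0.599
  outer loop
   vertex 4.0 0.0 3.5
   vertex 2.5 4.5 1.0
   vertex 4.5 1.5 4.0
  endloop
 endfacet
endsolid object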